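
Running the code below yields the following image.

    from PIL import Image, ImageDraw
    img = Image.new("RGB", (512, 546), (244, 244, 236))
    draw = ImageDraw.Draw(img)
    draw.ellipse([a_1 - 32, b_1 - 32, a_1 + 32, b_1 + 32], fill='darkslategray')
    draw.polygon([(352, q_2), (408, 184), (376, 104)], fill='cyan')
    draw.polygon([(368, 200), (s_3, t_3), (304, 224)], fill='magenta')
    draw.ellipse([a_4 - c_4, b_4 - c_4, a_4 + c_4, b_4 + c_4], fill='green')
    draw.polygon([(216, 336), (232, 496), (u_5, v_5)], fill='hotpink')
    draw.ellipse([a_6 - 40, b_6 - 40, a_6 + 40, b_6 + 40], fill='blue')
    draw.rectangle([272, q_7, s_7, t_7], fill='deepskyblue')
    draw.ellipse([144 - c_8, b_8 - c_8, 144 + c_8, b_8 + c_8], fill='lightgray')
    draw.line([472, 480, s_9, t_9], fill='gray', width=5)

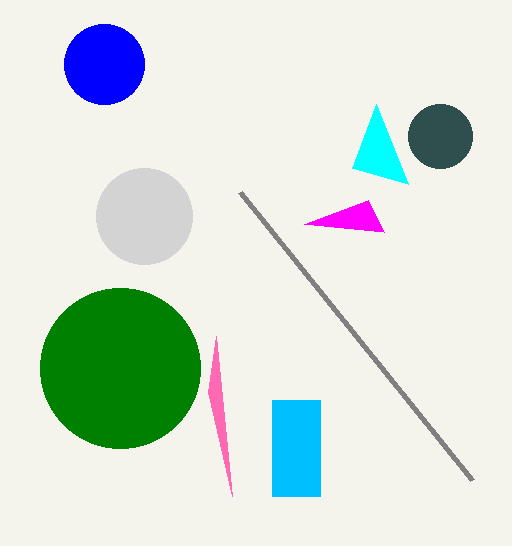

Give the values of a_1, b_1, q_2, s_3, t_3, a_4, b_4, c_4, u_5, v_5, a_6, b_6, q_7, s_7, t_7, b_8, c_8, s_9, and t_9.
a_1 = 440, b_1 = 136, q_2 = 168, s_3 = 384, t_3 = 232, a_4 = 120, b_4 = 368, c_4 = 80, u_5 = 208, v_5 = 392, a_6 = 104, b_6 = 64, q_7 = 400, s_7 = 320, t_7 = 496, b_8 = 216, c_8 = 48, s_9 = 240, t_9 = 192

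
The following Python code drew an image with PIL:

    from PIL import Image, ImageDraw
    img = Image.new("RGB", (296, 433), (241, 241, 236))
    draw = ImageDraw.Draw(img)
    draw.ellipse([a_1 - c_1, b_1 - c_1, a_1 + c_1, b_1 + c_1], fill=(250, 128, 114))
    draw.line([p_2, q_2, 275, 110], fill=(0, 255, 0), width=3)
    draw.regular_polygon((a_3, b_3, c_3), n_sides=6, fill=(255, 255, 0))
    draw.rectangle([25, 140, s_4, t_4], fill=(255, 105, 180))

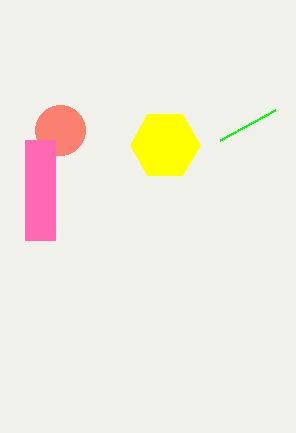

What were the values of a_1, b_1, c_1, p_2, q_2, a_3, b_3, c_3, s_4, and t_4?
a_1 = 60; b_1 = 130; c_1 = 25; p_2 = 220; q_2 = 140; a_3 = 165; b_3 = 145; c_3 = 35; s_4 = 55; t_4 = 240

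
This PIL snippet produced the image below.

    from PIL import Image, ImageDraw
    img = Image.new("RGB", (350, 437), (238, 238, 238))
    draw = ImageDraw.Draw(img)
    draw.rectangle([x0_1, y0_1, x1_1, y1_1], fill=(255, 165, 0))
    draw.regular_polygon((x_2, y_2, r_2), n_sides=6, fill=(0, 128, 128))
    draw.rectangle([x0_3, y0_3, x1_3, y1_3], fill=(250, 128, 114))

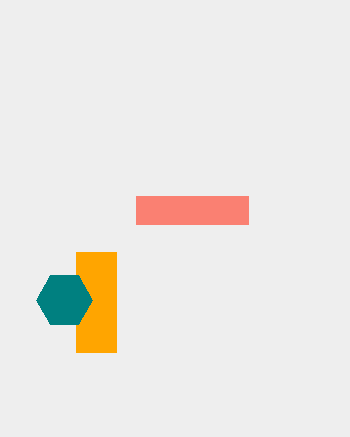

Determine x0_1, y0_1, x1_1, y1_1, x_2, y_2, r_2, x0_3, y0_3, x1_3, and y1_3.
x0_1 = 76; y0_1 = 252; x1_1 = 116; y1_1 = 352; x_2 = 64; y_2 = 300; r_2 = 28; x0_3 = 136; y0_3 = 196; x1_3 = 248; y1_3 = 224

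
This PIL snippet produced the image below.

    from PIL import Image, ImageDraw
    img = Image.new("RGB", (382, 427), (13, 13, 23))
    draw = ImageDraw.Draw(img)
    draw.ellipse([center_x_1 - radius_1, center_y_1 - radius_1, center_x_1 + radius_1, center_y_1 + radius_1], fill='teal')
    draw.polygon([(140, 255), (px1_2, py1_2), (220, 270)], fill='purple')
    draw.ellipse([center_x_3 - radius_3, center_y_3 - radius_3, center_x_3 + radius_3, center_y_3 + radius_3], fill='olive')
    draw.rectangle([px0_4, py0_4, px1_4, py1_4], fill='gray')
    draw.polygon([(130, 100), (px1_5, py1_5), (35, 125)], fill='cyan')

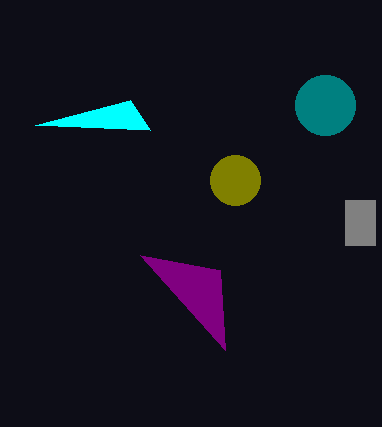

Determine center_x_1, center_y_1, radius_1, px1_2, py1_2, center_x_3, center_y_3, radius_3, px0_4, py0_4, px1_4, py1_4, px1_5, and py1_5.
center_x_1 = 325, center_y_1 = 105, radius_1 = 30, px1_2 = 225, py1_2 = 350, center_x_3 = 235, center_y_3 = 180, radius_3 = 25, px0_4 = 345, py0_4 = 200, px1_4 = 375, py1_4 = 245, px1_5 = 150, py1_5 = 130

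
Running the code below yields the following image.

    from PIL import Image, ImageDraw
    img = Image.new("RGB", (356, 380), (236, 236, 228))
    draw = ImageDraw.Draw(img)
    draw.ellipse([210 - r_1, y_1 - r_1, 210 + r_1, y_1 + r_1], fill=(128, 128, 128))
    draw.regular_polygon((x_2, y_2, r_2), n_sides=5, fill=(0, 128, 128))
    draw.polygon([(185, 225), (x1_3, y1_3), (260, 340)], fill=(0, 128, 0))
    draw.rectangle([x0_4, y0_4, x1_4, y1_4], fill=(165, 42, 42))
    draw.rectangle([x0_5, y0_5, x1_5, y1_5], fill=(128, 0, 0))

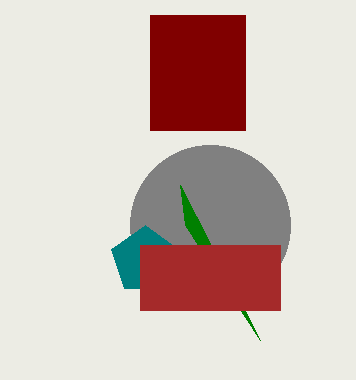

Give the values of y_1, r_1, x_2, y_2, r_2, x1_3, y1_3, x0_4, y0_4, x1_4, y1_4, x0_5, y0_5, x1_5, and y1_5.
y_1 = 225
r_1 = 80
x_2 = 145
y_2 = 260
r_2 = 35
x1_3 = 180
y1_3 = 185
x0_4 = 140
y0_4 = 245
x1_4 = 280
y1_4 = 310
x0_5 = 150
y0_5 = 15
x1_5 = 245
y1_5 = 130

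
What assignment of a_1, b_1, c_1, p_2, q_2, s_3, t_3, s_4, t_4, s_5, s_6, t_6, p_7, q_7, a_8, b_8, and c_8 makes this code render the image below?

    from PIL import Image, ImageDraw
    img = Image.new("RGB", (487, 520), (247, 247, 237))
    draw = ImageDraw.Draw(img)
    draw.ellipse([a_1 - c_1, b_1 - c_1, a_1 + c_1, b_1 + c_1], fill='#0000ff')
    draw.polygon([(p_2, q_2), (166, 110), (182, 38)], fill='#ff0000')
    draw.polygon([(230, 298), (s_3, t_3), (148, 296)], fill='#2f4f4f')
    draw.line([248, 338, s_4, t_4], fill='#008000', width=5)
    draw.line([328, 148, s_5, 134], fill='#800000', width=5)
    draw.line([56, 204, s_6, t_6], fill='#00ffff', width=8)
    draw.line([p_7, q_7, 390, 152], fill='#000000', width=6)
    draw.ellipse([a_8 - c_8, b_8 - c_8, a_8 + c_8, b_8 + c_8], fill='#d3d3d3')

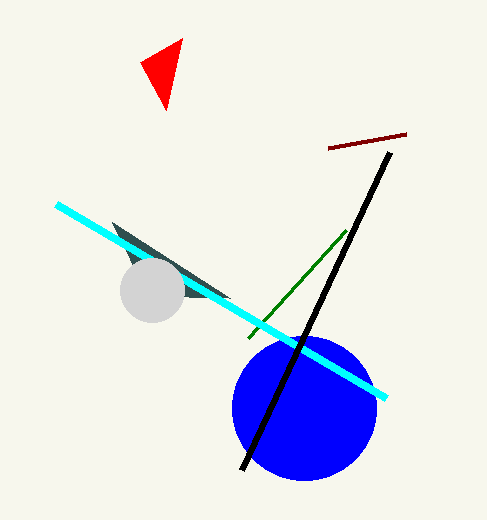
a_1 = 304; b_1 = 408; c_1 = 72; p_2 = 140; q_2 = 62; s_3 = 112; t_3 = 222; s_4 = 346; t_4 = 230; s_5 = 406; s_6 = 386; t_6 = 398; p_7 = 242; q_7 = 470; a_8 = 152; b_8 = 290; c_8 = 32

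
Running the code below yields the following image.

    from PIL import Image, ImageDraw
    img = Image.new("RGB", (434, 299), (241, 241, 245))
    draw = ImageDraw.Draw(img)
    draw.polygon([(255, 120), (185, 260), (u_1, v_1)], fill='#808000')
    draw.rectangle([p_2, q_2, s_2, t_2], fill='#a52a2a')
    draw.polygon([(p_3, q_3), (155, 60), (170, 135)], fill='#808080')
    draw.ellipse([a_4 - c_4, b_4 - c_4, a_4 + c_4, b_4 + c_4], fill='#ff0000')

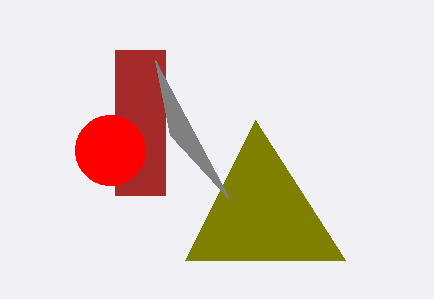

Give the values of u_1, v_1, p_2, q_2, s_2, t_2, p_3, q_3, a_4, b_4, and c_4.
u_1 = 345, v_1 = 260, p_2 = 115, q_2 = 50, s_2 = 165, t_2 = 195, p_3 = 230, q_3 = 200, a_4 = 110, b_4 = 150, c_4 = 35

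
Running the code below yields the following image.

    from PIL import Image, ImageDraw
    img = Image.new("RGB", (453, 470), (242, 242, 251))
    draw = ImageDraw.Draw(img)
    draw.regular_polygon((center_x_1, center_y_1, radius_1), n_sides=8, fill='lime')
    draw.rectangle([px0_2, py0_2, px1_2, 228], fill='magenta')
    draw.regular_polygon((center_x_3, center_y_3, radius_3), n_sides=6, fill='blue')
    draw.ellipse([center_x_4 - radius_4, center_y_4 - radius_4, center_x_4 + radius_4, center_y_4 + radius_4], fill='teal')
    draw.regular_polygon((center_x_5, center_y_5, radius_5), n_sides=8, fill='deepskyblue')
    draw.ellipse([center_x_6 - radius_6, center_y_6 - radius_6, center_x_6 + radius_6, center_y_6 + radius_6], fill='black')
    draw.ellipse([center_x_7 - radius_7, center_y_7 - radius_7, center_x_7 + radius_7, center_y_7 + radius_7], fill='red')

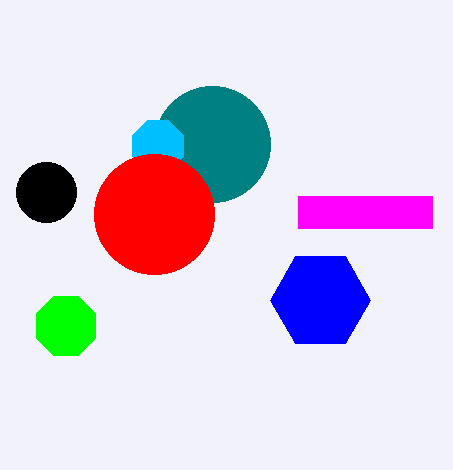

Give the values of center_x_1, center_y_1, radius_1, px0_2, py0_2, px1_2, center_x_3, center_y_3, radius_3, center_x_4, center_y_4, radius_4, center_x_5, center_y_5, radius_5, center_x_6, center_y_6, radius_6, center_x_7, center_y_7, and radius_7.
center_x_1 = 66
center_y_1 = 326
radius_1 = 32
px0_2 = 298
py0_2 = 196
px1_2 = 432
center_x_3 = 320
center_y_3 = 300
radius_3 = 50
center_x_4 = 212
center_y_4 = 144
radius_4 = 58
center_x_5 = 158
center_y_5 = 146
radius_5 = 28
center_x_6 = 46
center_y_6 = 192
radius_6 = 30
center_x_7 = 154
center_y_7 = 214
radius_7 = 60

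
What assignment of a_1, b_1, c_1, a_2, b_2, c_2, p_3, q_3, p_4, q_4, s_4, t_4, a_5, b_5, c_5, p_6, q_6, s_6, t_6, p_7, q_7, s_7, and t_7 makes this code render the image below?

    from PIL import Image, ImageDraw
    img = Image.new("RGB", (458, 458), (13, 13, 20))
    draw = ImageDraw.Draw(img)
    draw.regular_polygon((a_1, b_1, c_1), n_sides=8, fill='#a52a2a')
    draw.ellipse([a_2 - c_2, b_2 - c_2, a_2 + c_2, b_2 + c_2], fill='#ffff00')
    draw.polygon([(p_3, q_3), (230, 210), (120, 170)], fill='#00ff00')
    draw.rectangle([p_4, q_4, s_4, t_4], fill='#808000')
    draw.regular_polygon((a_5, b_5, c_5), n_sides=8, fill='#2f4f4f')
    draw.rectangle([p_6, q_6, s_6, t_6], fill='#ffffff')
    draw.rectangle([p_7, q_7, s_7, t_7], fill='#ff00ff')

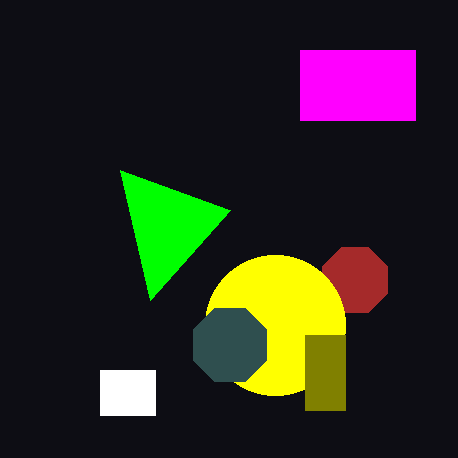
a_1 = 355, b_1 = 280, c_1 = 35, a_2 = 275, b_2 = 325, c_2 = 70, p_3 = 150, q_3 = 300, p_4 = 305, q_4 = 335, s_4 = 345, t_4 = 410, a_5 = 230, b_5 = 345, c_5 = 40, p_6 = 100, q_6 = 370, s_6 = 155, t_6 = 415, p_7 = 300, q_7 = 50, s_7 = 415, t_7 = 120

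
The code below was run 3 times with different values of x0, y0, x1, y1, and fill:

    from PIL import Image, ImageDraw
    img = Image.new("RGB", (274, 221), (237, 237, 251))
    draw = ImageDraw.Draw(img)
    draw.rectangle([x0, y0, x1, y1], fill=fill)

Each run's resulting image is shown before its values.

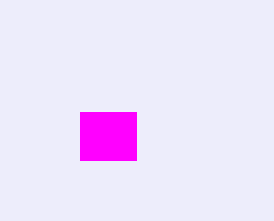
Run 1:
x0 = 80
y0 = 112
x1 = 136
y1 = 160
fill = 'magenta'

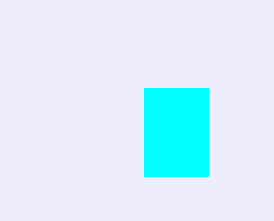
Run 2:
x0 = 144, y0 = 88, x1 = 208, y1 = 176, fill = 'cyan'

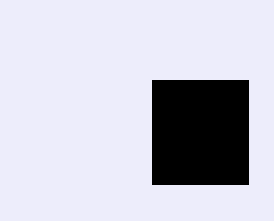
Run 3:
x0 = 152, y0 = 80, x1 = 248, y1 = 184, fill = 'black'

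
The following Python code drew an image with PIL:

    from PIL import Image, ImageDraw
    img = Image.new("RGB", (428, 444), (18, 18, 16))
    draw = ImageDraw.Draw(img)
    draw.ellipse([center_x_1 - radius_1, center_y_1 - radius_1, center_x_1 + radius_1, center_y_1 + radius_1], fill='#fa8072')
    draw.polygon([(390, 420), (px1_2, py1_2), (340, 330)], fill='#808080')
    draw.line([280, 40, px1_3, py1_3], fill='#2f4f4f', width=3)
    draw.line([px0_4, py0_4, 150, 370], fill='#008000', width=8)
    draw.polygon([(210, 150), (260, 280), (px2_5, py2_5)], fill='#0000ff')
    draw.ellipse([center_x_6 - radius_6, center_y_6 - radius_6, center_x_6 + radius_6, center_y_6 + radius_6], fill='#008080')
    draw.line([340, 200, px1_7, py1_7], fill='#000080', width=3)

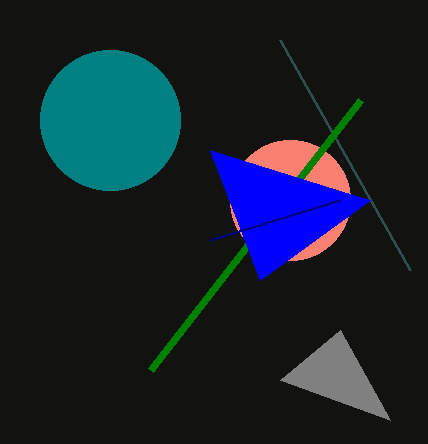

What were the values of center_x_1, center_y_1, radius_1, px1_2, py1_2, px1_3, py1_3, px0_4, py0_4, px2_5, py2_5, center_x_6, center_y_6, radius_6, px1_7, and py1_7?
center_x_1 = 290; center_y_1 = 200; radius_1 = 60; px1_2 = 280; py1_2 = 380; px1_3 = 410; py1_3 = 270; px0_4 = 360; py0_4 = 100; px2_5 = 370; py2_5 = 200; center_x_6 = 110; center_y_6 = 120; radius_6 = 70; px1_7 = 210; py1_7 = 240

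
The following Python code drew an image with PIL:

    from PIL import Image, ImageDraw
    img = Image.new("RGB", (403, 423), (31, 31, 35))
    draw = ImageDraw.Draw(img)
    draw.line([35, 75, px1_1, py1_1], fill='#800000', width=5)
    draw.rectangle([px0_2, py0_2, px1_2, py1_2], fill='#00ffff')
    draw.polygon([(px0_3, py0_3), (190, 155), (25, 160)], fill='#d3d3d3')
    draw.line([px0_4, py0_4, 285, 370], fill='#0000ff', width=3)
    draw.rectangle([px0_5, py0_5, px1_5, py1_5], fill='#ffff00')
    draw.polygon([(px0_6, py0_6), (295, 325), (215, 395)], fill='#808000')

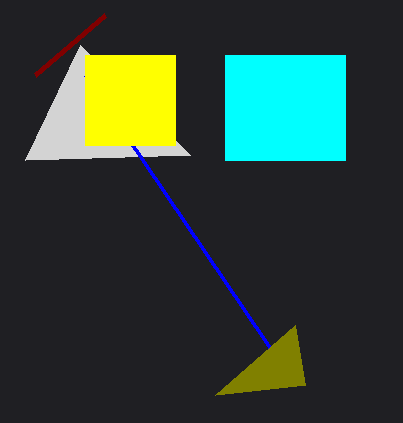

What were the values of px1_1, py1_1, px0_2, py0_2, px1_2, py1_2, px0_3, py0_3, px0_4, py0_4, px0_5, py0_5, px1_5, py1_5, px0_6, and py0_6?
px1_1 = 105; py1_1 = 15; px0_2 = 225; py0_2 = 55; px1_2 = 345; py1_2 = 160; px0_3 = 80; py0_3 = 45; px0_4 = 85; py0_4 = 75; px0_5 = 85; py0_5 = 55; px1_5 = 175; py1_5 = 145; px0_6 = 305; py0_6 = 385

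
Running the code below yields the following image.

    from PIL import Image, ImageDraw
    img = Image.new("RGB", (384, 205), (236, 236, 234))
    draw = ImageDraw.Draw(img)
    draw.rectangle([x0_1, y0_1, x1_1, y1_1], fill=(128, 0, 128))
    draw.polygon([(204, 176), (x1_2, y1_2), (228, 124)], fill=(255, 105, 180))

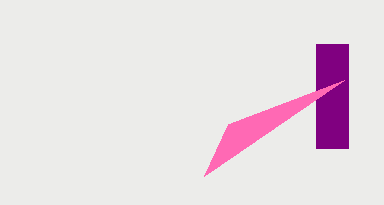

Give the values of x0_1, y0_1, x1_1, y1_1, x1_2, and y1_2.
x0_1 = 316
y0_1 = 44
x1_1 = 348
y1_1 = 148
x1_2 = 344
y1_2 = 80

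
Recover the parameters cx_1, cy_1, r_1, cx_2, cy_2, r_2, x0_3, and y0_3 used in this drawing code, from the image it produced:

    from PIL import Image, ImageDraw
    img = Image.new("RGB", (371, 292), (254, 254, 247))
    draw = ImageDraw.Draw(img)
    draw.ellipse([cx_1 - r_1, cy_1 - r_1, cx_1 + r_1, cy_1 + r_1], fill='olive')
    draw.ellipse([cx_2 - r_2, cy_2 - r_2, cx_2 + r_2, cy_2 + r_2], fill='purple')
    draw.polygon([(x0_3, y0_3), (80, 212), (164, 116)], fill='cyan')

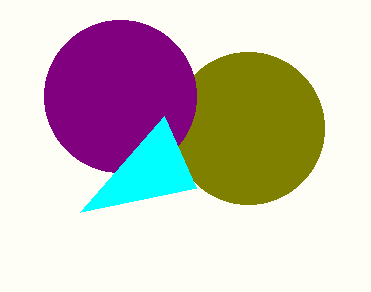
cx_1 = 248, cy_1 = 128, r_1 = 76, cx_2 = 120, cy_2 = 96, r_2 = 76, x0_3 = 196, y0_3 = 188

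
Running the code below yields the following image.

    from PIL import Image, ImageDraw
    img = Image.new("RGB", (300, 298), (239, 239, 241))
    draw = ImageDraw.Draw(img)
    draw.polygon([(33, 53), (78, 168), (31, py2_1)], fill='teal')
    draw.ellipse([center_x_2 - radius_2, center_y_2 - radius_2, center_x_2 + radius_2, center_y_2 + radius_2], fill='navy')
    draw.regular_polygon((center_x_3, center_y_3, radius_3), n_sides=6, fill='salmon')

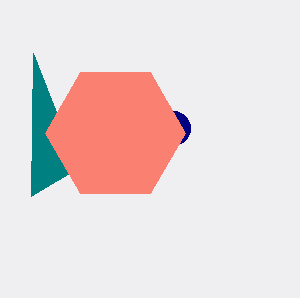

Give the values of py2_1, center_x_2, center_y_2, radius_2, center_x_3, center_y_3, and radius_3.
py2_1 = 196, center_x_2 = 173, center_y_2 = 128, radius_2 = 17, center_x_3 = 115, center_y_3 = 133, radius_3 = 70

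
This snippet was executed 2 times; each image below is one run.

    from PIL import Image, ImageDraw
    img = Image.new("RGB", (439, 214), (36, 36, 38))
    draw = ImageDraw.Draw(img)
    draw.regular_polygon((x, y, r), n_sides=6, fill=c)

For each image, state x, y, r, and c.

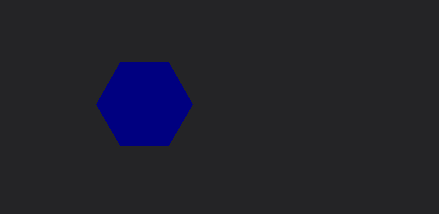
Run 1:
x = 144, y = 104, r = 48, c = 'navy'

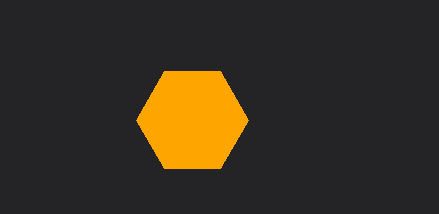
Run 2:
x = 192; y = 120; r = 56; c = 'orange'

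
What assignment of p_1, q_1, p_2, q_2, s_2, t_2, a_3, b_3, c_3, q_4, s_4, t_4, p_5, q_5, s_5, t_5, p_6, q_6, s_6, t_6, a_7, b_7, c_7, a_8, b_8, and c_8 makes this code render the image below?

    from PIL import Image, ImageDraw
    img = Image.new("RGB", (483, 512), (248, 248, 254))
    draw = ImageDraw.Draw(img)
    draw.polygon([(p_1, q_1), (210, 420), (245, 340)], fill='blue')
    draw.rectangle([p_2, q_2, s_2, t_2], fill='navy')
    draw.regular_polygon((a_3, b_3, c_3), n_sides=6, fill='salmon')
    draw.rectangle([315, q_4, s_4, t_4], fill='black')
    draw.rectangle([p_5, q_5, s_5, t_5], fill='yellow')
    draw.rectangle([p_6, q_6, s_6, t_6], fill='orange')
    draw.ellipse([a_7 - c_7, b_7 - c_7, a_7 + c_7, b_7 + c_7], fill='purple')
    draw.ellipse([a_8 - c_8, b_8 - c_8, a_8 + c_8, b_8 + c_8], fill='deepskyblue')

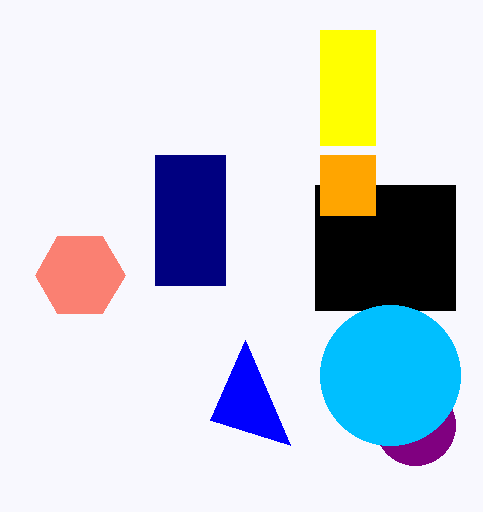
p_1 = 290; q_1 = 445; p_2 = 155; q_2 = 155; s_2 = 225; t_2 = 285; a_3 = 80; b_3 = 275; c_3 = 45; q_4 = 185; s_4 = 455; t_4 = 310; p_5 = 320; q_5 = 30; s_5 = 375; t_5 = 145; p_6 = 320; q_6 = 155; s_6 = 375; t_6 = 215; a_7 = 415; b_7 = 425; c_7 = 40; a_8 = 390; b_8 = 375; c_8 = 70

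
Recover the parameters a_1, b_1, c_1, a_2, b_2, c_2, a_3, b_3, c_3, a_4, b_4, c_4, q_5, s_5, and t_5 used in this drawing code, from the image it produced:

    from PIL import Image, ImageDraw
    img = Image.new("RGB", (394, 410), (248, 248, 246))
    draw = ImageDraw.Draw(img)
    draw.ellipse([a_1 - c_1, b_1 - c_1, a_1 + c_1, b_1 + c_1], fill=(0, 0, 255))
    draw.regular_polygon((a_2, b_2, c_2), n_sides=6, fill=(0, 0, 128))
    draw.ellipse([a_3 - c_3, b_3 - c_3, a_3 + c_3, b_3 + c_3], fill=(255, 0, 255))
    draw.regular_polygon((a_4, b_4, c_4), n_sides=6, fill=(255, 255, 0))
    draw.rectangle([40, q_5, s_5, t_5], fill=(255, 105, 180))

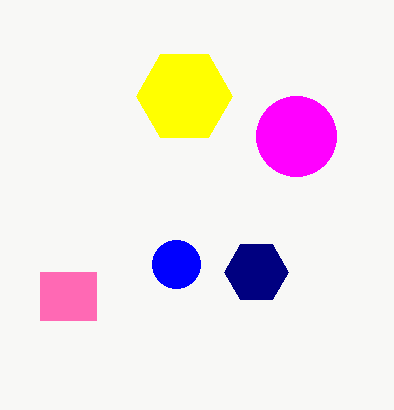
a_1 = 176; b_1 = 264; c_1 = 24; a_2 = 256; b_2 = 272; c_2 = 32; a_3 = 296; b_3 = 136; c_3 = 40; a_4 = 184; b_4 = 96; c_4 = 48; q_5 = 272; s_5 = 96; t_5 = 320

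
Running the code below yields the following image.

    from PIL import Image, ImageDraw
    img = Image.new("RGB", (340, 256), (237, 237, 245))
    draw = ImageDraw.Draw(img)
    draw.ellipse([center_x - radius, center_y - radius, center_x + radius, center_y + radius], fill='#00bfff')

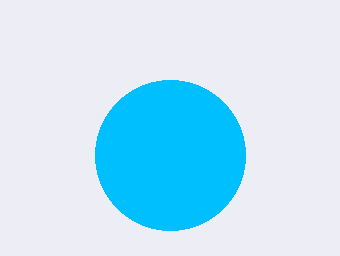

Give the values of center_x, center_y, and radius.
center_x = 170
center_y = 155
radius = 75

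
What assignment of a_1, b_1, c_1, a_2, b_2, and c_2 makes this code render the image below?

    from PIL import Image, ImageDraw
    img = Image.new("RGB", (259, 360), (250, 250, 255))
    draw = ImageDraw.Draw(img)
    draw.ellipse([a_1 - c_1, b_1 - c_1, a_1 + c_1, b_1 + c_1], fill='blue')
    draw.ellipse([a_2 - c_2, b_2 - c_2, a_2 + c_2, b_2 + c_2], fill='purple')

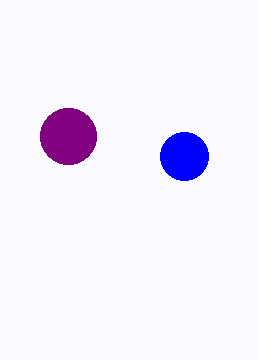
a_1 = 184, b_1 = 156, c_1 = 24, a_2 = 68, b_2 = 136, c_2 = 28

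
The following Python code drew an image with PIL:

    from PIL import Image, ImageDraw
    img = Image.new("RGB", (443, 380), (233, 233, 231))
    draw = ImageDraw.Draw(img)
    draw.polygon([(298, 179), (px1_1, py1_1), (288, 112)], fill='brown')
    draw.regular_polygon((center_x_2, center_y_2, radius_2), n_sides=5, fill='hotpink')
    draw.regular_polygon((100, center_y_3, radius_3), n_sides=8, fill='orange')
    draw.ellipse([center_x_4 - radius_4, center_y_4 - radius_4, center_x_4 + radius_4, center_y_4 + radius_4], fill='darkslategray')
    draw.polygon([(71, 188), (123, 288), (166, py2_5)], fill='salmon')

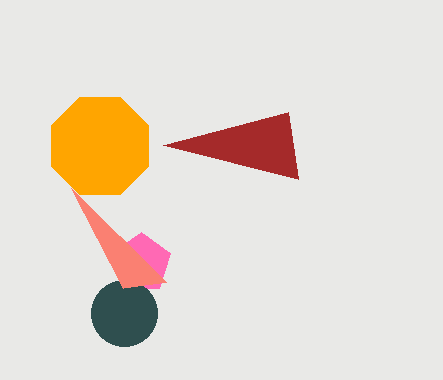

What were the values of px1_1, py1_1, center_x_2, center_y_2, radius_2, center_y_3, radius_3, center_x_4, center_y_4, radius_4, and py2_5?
px1_1 = 163, py1_1 = 145, center_x_2 = 141, center_y_2 = 263, radius_2 = 31, center_y_3 = 146, radius_3 = 53, center_x_4 = 124, center_y_4 = 313, radius_4 = 33, py2_5 = 282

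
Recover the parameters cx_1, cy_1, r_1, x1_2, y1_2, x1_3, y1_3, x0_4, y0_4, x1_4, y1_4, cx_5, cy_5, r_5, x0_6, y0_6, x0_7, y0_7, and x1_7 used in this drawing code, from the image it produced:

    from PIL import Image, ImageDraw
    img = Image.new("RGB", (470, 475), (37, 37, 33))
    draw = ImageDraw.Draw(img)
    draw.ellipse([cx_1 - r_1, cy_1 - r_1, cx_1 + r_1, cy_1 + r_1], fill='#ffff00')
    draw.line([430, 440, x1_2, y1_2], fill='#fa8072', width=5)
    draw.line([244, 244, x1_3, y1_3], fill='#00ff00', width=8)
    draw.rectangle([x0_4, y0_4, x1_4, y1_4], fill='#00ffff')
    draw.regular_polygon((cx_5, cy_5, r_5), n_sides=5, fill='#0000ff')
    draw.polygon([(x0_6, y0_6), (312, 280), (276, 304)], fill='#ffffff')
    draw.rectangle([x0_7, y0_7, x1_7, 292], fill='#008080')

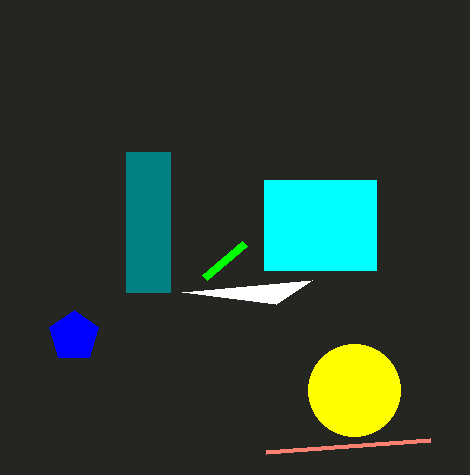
cx_1 = 354
cy_1 = 390
r_1 = 46
x1_2 = 266
y1_2 = 452
x1_3 = 204
y1_3 = 278
x0_4 = 264
y0_4 = 180
x1_4 = 376
y1_4 = 270
cx_5 = 74
cy_5 = 336
r_5 = 26
x0_6 = 182
y0_6 = 292
x0_7 = 126
y0_7 = 152
x1_7 = 170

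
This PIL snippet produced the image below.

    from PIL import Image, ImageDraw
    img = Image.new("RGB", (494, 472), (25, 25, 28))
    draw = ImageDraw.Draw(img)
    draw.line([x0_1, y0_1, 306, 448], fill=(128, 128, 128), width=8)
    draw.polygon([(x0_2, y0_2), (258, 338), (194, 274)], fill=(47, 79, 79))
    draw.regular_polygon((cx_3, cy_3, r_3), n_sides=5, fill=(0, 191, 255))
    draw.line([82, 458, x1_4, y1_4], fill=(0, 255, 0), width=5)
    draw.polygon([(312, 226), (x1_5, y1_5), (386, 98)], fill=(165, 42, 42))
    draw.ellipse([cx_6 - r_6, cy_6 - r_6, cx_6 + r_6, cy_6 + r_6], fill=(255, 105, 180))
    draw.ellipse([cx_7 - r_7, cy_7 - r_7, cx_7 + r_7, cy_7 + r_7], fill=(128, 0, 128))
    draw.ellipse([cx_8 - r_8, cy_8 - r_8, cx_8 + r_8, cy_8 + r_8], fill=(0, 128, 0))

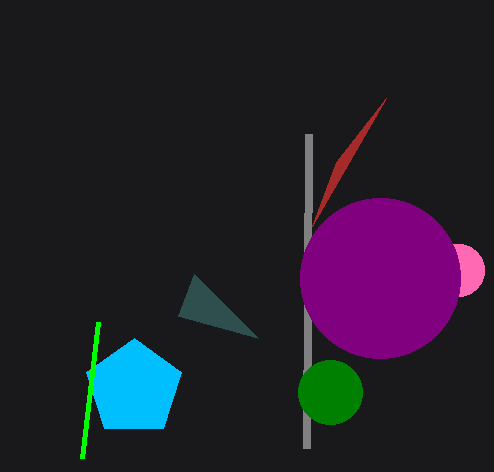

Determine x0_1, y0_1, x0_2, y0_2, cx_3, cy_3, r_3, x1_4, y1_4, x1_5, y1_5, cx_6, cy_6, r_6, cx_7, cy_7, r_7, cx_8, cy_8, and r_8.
x0_1 = 308, y0_1 = 134, x0_2 = 178, y0_2 = 316, cx_3 = 134, cy_3 = 388, r_3 = 50, x1_4 = 98, y1_4 = 322, x1_5 = 336, y1_5 = 162, cx_6 = 458, cy_6 = 270, r_6 = 26, cx_7 = 380, cy_7 = 278, r_7 = 80, cx_8 = 330, cy_8 = 392, r_8 = 32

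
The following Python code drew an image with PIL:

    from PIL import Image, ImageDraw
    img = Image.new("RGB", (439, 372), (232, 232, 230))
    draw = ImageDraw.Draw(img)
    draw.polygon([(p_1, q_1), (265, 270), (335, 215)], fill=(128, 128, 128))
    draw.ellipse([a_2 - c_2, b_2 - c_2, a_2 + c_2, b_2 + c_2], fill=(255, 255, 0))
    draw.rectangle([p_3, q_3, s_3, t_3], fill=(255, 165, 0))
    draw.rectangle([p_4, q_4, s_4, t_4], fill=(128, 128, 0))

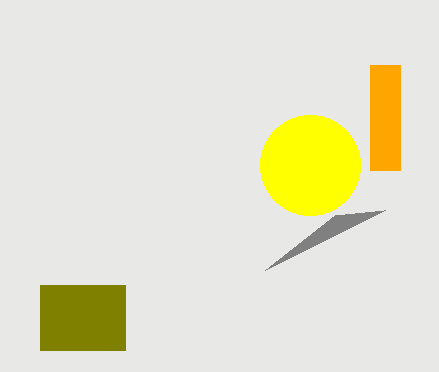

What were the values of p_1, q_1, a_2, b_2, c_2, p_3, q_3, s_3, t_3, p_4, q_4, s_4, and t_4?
p_1 = 385
q_1 = 210
a_2 = 310
b_2 = 165
c_2 = 50
p_3 = 370
q_3 = 65
s_3 = 400
t_3 = 170
p_4 = 40
q_4 = 285
s_4 = 125
t_4 = 350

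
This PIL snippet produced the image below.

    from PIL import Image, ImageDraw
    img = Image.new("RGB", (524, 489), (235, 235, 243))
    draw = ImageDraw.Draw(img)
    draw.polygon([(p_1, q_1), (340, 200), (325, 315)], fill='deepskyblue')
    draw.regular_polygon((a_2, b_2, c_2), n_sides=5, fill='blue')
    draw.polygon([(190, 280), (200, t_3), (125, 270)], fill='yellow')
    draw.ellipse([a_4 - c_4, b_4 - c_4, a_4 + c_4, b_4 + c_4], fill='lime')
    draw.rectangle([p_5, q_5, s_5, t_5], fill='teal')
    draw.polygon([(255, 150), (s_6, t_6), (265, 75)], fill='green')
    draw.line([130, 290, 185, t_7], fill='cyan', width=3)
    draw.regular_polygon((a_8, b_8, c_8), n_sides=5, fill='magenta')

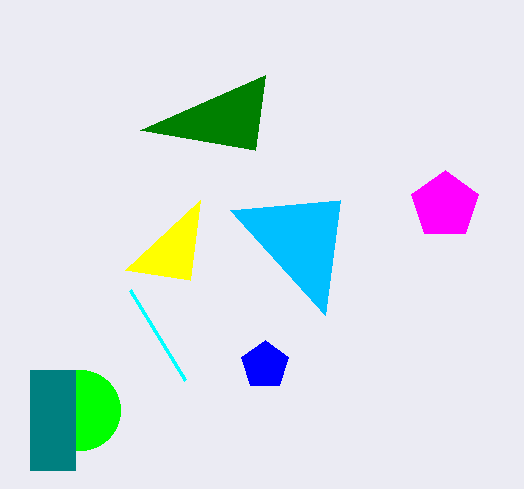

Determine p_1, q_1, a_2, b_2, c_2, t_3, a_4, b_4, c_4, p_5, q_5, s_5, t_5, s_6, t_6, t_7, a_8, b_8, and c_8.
p_1 = 230; q_1 = 210; a_2 = 265; b_2 = 365; c_2 = 25; t_3 = 200; a_4 = 80; b_4 = 410; c_4 = 40; p_5 = 30; q_5 = 370; s_5 = 75; t_5 = 470; s_6 = 140; t_6 = 130; t_7 = 380; a_8 = 445; b_8 = 205; c_8 = 35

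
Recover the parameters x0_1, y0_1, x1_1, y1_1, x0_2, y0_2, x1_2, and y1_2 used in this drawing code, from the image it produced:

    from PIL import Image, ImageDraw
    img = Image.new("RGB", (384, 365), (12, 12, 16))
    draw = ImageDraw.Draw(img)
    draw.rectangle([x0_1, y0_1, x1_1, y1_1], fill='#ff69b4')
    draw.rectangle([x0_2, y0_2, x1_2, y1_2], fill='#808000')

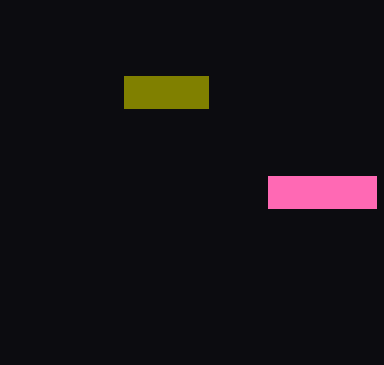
x0_1 = 268; y0_1 = 176; x1_1 = 376; y1_1 = 208; x0_2 = 124; y0_2 = 76; x1_2 = 208; y1_2 = 108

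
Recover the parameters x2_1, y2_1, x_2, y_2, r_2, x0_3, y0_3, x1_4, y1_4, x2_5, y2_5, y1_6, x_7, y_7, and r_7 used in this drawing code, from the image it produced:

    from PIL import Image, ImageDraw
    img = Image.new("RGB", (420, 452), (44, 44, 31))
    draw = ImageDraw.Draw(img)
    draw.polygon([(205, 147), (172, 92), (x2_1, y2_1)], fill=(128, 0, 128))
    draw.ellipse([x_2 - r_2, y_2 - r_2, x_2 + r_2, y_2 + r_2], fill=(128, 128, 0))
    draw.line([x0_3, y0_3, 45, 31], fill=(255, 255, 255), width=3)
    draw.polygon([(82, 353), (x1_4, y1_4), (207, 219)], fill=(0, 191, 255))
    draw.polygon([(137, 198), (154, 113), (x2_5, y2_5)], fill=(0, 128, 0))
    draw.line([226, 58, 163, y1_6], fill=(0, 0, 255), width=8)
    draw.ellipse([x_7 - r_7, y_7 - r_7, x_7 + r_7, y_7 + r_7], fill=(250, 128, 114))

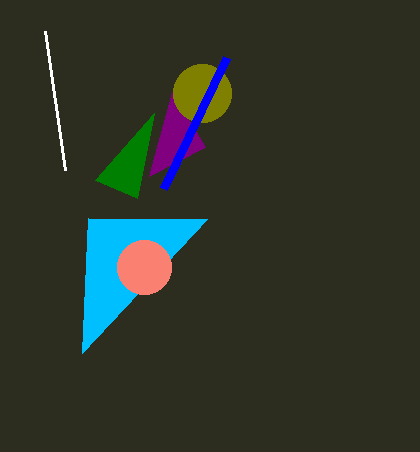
x2_1 = 149, y2_1 = 176, x_2 = 202, y_2 = 93, r_2 = 29, x0_3 = 65, y0_3 = 170, x1_4 = 88, y1_4 = 218, x2_5 = 95, y2_5 = 180, y1_6 = 189, x_7 = 144, y_7 = 267, r_7 = 27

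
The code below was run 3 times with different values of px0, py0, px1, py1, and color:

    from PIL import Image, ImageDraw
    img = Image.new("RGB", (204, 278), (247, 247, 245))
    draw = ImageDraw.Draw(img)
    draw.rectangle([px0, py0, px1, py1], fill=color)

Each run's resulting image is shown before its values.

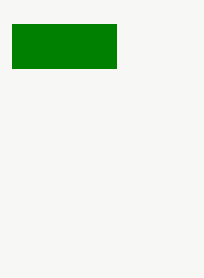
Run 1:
px0 = 12
py0 = 24
px1 = 116
py1 = 68
color = 'green'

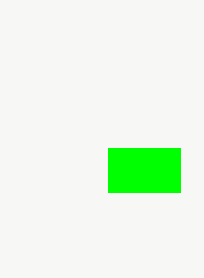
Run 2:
px0 = 108
py0 = 148
px1 = 180
py1 = 192
color = 'lime'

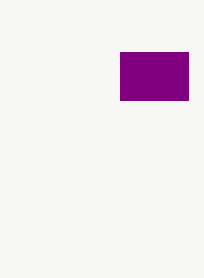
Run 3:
px0 = 120, py0 = 52, px1 = 188, py1 = 100, color = 'purple'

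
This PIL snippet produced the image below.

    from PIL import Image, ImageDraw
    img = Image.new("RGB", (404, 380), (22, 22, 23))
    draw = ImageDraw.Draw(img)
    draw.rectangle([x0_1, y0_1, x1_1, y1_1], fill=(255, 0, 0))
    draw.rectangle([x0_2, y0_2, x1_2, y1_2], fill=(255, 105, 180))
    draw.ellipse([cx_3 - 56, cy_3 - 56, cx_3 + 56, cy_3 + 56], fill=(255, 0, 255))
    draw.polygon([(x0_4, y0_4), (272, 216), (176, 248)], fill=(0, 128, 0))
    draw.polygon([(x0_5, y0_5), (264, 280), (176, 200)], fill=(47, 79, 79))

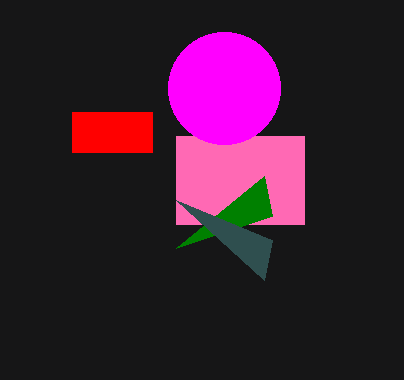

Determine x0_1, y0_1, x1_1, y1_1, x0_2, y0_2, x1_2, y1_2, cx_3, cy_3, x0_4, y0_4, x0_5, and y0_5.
x0_1 = 72
y0_1 = 112
x1_1 = 152
y1_1 = 152
x0_2 = 176
y0_2 = 136
x1_2 = 304
y1_2 = 224
cx_3 = 224
cy_3 = 88
x0_4 = 264
y0_4 = 176
x0_5 = 272
y0_5 = 240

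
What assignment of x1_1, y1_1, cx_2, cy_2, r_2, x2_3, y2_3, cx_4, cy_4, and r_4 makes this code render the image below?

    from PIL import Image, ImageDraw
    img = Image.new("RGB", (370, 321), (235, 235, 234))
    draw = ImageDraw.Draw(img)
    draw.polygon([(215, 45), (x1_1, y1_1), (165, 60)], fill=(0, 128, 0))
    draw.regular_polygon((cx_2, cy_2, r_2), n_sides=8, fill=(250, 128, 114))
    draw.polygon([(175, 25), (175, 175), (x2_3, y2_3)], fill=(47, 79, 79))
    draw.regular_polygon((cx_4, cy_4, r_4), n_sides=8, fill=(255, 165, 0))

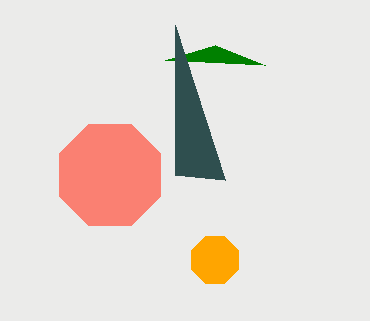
x1_1 = 265, y1_1 = 65, cx_2 = 110, cy_2 = 175, r_2 = 55, x2_3 = 225, y2_3 = 180, cx_4 = 215, cy_4 = 260, r_4 = 25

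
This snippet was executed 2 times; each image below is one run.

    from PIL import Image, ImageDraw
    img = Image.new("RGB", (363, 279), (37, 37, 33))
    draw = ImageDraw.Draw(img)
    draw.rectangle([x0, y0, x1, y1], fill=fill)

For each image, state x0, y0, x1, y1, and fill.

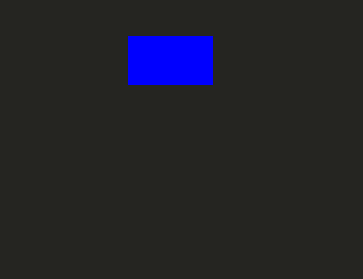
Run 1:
x0 = 128, y0 = 36, x1 = 212, y1 = 84, fill = 'blue'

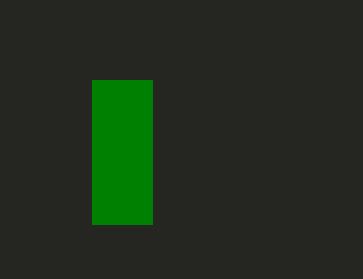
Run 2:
x0 = 92, y0 = 80, x1 = 152, y1 = 224, fill = 'green'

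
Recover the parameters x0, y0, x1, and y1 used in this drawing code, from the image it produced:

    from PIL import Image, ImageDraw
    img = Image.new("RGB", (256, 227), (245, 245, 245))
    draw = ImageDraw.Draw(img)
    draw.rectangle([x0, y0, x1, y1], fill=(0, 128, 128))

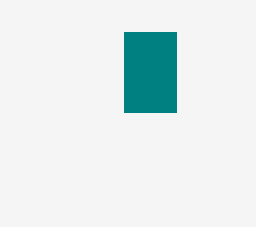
x0 = 124, y0 = 32, x1 = 176, y1 = 112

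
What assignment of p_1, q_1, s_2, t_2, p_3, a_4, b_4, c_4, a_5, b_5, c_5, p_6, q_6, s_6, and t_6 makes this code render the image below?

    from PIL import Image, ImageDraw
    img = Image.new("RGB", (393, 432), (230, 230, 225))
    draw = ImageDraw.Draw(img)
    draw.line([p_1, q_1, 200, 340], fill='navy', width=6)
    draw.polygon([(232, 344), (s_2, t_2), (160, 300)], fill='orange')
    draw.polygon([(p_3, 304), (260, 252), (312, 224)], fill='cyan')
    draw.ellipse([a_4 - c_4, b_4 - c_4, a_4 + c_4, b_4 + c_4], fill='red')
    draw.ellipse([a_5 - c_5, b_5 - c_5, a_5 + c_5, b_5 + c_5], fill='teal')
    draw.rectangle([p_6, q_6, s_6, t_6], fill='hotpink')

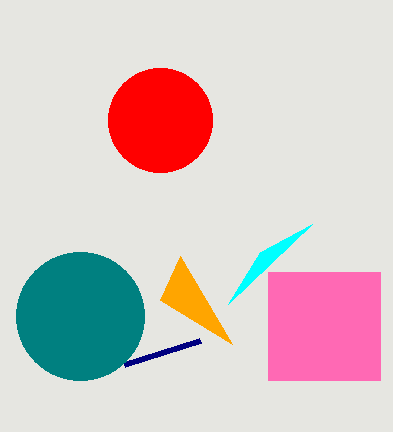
p_1 = 124; q_1 = 364; s_2 = 180; t_2 = 256; p_3 = 228; a_4 = 160; b_4 = 120; c_4 = 52; a_5 = 80; b_5 = 316; c_5 = 64; p_6 = 268; q_6 = 272; s_6 = 380; t_6 = 380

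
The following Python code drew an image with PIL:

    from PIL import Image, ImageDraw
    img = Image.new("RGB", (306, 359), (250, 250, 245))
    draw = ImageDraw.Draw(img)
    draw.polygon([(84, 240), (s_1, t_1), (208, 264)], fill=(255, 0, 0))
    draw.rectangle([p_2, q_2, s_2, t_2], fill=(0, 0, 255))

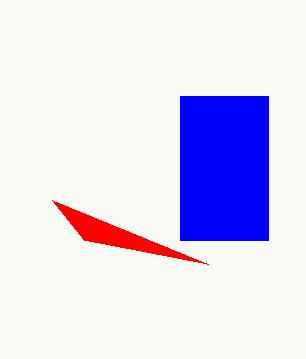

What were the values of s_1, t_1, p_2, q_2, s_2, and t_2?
s_1 = 52; t_1 = 200; p_2 = 180; q_2 = 96; s_2 = 268; t_2 = 240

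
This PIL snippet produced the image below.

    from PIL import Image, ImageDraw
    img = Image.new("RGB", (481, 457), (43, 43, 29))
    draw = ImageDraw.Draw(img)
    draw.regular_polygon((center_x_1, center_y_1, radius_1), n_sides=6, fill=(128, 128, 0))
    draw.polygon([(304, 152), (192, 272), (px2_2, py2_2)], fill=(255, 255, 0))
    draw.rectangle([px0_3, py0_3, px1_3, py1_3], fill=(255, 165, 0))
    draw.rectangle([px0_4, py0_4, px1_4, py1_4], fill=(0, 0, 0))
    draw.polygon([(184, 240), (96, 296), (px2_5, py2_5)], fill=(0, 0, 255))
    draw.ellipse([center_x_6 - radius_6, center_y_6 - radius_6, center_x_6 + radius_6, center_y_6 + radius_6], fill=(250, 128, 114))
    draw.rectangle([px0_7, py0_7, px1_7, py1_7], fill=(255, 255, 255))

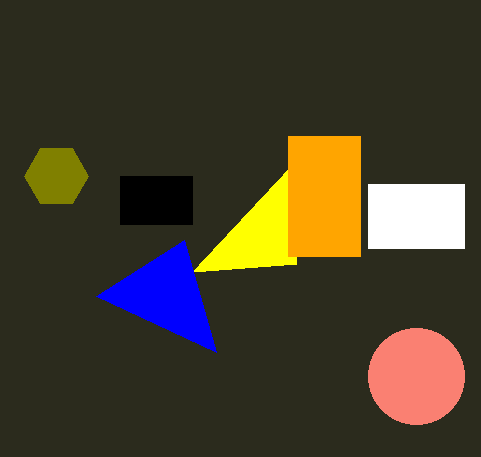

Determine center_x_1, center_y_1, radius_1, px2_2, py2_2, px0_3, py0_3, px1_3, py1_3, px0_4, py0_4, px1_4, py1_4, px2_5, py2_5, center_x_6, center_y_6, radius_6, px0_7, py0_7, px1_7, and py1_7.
center_x_1 = 56, center_y_1 = 176, radius_1 = 32, px2_2 = 296, py2_2 = 264, px0_3 = 288, py0_3 = 136, px1_3 = 360, py1_3 = 256, px0_4 = 120, py0_4 = 176, px1_4 = 192, py1_4 = 224, px2_5 = 216, py2_5 = 352, center_x_6 = 416, center_y_6 = 376, radius_6 = 48, px0_7 = 368, py0_7 = 184, px1_7 = 464, py1_7 = 248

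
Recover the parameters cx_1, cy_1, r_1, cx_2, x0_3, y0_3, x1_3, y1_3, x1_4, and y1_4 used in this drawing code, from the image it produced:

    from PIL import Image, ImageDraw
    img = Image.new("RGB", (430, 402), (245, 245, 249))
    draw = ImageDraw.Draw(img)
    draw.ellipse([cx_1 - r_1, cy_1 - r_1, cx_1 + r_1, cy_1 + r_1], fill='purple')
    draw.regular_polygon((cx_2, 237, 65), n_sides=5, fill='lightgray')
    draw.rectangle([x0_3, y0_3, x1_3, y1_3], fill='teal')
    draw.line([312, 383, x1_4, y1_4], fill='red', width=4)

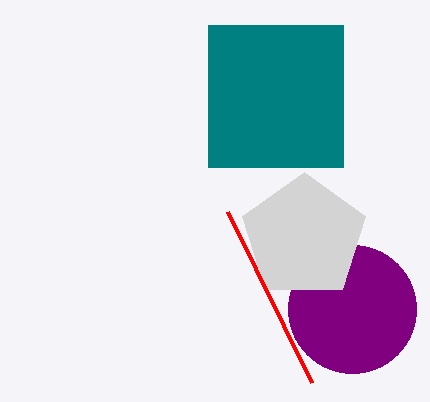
cx_1 = 352, cy_1 = 309, r_1 = 64, cx_2 = 304, x0_3 = 208, y0_3 = 25, x1_3 = 343, y1_3 = 167, x1_4 = 228, y1_4 = 212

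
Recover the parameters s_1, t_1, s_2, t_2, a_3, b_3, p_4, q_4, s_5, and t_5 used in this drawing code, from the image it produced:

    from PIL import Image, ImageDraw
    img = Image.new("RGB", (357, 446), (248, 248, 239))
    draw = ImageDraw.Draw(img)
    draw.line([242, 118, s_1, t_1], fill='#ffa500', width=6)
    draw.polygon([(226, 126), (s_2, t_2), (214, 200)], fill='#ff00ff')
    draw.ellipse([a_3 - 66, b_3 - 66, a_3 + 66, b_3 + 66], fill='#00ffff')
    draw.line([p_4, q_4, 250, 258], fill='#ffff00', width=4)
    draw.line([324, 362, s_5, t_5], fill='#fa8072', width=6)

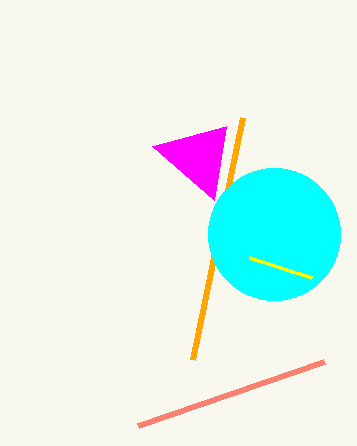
s_1 = 192
t_1 = 360
s_2 = 152
t_2 = 146
a_3 = 274
b_3 = 234
p_4 = 312
q_4 = 278
s_5 = 138
t_5 = 426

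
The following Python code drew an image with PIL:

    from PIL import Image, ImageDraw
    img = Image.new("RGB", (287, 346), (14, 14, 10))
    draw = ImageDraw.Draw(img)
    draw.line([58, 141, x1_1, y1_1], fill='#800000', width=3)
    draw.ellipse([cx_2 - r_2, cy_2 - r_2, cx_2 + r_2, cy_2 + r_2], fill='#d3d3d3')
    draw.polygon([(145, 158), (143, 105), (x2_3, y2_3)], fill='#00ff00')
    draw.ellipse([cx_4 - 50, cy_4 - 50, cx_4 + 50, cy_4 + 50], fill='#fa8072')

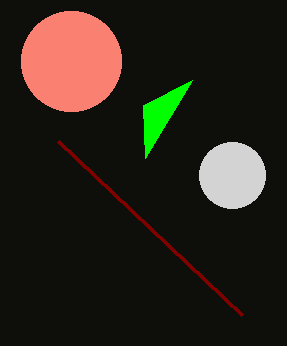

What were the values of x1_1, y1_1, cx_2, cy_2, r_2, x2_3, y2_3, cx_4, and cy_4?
x1_1 = 242; y1_1 = 315; cx_2 = 232; cy_2 = 175; r_2 = 33; x2_3 = 192; y2_3 = 80; cx_4 = 71; cy_4 = 61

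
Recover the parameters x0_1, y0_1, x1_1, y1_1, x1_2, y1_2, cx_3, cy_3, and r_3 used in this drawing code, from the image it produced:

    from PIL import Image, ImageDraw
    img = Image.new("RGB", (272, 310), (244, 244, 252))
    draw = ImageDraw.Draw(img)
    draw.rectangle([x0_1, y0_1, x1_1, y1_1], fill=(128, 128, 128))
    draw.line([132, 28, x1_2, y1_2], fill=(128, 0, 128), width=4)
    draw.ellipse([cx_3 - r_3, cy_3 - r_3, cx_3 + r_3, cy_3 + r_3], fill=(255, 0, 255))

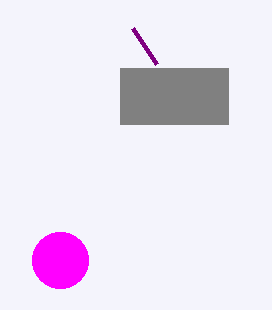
x0_1 = 120, y0_1 = 68, x1_1 = 228, y1_1 = 124, x1_2 = 156, y1_2 = 64, cx_3 = 60, cy_3 = 260, r_3 = 28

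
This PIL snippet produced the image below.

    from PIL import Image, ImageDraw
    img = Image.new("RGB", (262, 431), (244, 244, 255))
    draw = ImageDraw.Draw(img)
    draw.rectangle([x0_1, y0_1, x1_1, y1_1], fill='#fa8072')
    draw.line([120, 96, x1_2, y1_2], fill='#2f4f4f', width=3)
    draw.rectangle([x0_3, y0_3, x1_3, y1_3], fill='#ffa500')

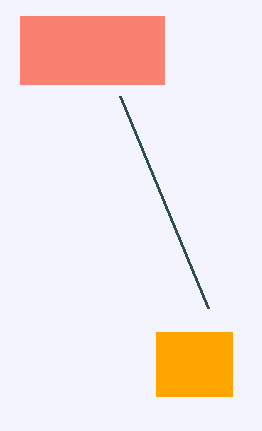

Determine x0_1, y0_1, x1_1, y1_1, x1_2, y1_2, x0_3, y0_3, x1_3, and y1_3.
x0_1 = 20; y0_1 = 16; x1_1 = 164; y1_1 = 84; x1_2 = 208; y1_2 = 308; x0_3 = 156; y0_3 = 332; x1_3 = 232; y1_3 = 396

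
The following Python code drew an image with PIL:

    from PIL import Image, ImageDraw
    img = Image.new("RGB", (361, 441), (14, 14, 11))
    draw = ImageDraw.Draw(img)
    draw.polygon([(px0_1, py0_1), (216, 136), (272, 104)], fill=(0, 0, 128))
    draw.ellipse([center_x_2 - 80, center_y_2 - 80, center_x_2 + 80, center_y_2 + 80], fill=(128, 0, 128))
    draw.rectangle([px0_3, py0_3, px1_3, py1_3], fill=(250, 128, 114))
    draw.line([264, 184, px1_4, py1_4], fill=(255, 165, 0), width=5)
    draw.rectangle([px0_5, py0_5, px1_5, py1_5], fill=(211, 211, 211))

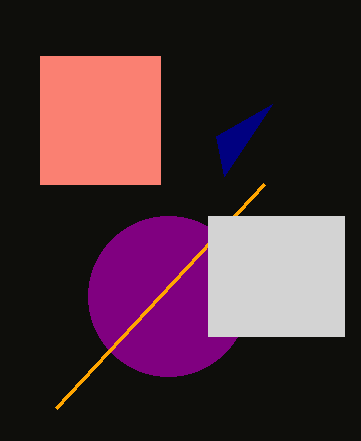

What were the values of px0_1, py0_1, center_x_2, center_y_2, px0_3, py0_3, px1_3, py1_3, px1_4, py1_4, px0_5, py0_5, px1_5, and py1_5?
px0_1 = 224; py0_1 = 176; center_x_2 = 168; center_y_2 = 296; px0_3 = 40; py0_3 = 56; px1_3 = 160; py1_3 = 184; px1_4 = 56; py1_4 = 408; px0_5 = 208; py0_5 = 216; px1_5 = 344; py1_5 = 336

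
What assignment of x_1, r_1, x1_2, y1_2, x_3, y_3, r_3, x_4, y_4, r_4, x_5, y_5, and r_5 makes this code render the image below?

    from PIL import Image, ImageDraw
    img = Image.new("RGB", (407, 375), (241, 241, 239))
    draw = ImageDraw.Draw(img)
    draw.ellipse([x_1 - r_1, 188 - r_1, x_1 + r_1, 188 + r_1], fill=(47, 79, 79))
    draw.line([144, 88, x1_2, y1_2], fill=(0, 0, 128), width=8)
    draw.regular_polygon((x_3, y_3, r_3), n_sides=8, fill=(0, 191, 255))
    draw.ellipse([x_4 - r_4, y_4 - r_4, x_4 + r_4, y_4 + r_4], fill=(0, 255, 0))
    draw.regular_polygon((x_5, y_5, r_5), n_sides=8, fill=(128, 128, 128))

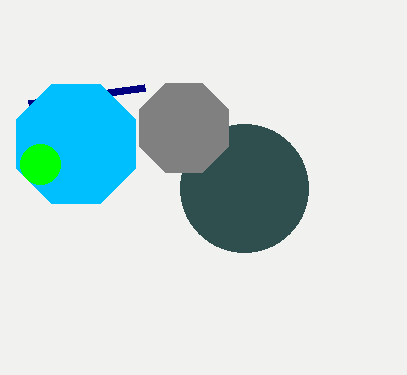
x_1 = 244
r_1 = 64
x1_2 = 28
y1_2 = 104
x_3 = 76
y_3 = 144
r_3 = 64
x_4 = 40
y_4 = 164
r_4 = 20
x_5 = 184
y_5 = 128
r_5 = 48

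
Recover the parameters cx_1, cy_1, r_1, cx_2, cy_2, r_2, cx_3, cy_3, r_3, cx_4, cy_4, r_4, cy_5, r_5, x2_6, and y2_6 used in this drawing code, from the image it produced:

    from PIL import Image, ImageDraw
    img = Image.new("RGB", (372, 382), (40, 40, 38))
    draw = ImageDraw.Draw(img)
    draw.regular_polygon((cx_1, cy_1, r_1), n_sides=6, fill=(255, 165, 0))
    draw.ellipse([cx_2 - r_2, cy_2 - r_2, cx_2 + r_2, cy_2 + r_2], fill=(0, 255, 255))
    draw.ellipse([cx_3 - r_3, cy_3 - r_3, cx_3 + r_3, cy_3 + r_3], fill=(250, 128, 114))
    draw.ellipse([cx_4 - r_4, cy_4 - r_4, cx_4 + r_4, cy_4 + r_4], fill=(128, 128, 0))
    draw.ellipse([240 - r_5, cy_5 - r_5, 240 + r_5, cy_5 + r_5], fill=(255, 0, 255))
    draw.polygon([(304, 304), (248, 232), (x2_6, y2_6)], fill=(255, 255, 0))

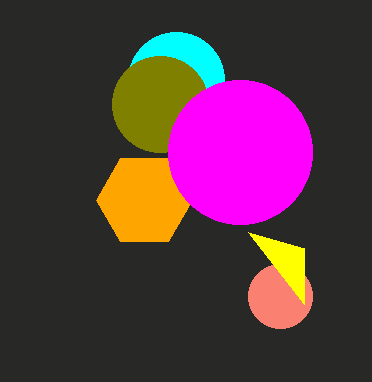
cx_1 = 144; cy_1 = 200; r_1 = 48; cx_2 = 176; cy_2 = 80; r_2 = 48; cx_3 = 280; cy_3 = 296; r_3 = 32; cx_4 = 160; cy_4 = 104; r_4 = 48; cy_5 = 152; r_5 = 72; x2_6 = 304; y2_6 = 248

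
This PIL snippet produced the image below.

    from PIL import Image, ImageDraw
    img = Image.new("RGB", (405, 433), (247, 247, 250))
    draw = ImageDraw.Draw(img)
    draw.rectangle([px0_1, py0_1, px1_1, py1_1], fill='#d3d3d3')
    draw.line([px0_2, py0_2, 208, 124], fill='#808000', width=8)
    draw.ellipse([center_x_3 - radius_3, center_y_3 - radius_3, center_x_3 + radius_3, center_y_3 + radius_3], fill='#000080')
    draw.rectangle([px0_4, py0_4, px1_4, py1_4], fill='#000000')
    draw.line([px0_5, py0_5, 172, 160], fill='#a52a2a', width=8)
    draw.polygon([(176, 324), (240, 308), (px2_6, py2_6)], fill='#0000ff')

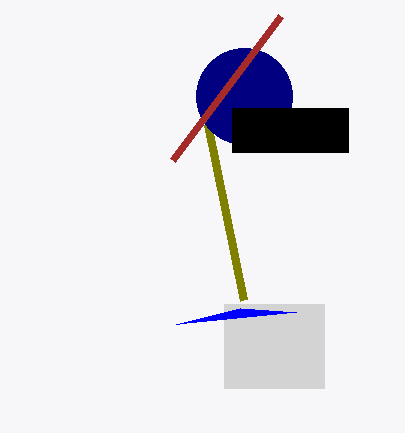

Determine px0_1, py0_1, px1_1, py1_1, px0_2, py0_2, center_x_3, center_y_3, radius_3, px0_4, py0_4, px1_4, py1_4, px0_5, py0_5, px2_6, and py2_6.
px0_1 = 224
py0_1 = 304
px1_1 = 324
py1_1 = 388
px0_2 = 244
py0_2 = 300
center_x_3 = 244
center_y_3 = 96
radius_3 = 48
px0_4 = 232
py0_4 = 108
px1_4 = 348
py1_4 = 152
px0_5 = 280
py0_5 = 16
px2_6 = 296
py2_6 = 312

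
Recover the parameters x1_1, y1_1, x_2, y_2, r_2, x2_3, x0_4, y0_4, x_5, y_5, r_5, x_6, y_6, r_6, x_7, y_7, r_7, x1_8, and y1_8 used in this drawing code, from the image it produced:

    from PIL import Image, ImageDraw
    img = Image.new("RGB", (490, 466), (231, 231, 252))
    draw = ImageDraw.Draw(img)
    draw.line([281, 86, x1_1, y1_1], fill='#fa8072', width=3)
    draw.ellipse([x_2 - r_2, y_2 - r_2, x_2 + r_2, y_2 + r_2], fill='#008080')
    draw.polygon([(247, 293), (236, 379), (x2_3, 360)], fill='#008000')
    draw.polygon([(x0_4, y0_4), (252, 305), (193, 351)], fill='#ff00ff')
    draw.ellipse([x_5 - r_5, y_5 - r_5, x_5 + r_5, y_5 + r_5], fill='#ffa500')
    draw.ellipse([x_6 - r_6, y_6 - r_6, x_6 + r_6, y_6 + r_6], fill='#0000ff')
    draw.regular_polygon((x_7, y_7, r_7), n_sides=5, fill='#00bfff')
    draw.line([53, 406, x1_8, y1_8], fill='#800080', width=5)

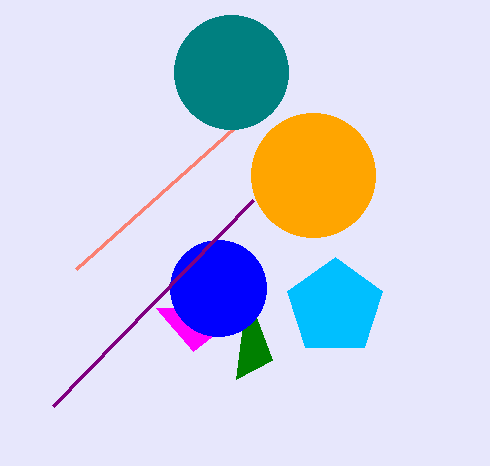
x1_1 = 76
y1_1 = 269
x_2 = 231
y_2 = 72
r_2 = 57
x2_3 = 272
x0_4 = 156
y0_4 = 308
x_5 = 313
y_5 = 175
r_5 = 62
x_6 = 218
y_6 = 288
r_6 = 48
x_7 = 335
y_7 = 307
r_7 = 50
x1_8 = 253
y1_8 = 200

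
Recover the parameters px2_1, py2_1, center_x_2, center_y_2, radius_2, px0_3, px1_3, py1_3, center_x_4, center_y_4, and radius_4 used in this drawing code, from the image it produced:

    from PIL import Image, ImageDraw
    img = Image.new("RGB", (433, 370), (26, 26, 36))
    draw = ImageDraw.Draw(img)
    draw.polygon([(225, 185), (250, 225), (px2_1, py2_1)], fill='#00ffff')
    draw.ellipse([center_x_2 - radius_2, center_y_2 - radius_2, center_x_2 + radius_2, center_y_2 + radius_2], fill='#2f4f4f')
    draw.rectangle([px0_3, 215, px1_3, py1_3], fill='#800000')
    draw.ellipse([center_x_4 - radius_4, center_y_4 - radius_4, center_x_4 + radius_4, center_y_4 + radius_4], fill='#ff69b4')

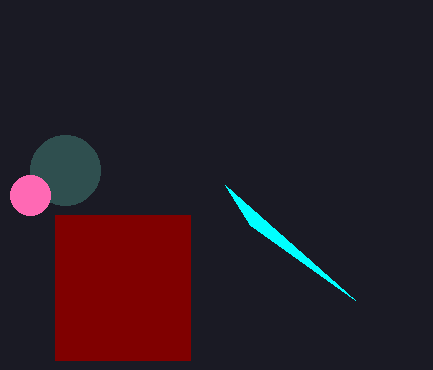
px2_1 = 355; py2_1 = 300; center_x_2 = 65; center_y_2 = 170; radius_2 = 35; px0_3 = 55; px1_3 = 190; py1_3 = 360; center_x_4 = 30; center_y_4 = 195; radius_4 = 20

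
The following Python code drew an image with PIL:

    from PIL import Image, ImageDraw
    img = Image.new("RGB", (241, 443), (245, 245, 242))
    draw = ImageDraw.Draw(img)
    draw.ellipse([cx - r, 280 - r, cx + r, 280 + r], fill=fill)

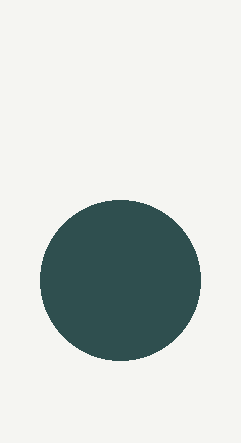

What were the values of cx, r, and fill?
cx = 120; r = 80; fill = 'darkslategray'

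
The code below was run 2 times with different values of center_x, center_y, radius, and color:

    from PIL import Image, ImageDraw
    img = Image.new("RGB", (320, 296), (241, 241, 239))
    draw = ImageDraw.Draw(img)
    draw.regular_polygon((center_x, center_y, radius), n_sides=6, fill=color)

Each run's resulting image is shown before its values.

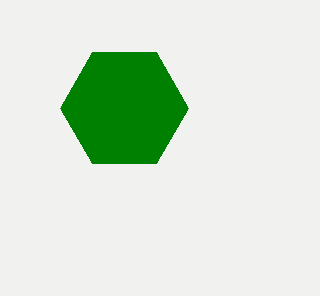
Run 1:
center_x = 124
center_y = 108
radius = 64
color = 'green'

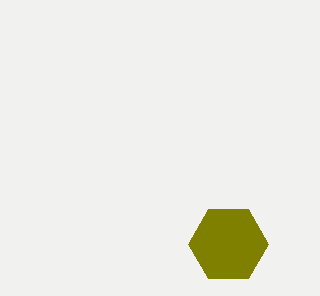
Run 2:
center_x = 228; center_y = 244; radius = 40; color = 'olive'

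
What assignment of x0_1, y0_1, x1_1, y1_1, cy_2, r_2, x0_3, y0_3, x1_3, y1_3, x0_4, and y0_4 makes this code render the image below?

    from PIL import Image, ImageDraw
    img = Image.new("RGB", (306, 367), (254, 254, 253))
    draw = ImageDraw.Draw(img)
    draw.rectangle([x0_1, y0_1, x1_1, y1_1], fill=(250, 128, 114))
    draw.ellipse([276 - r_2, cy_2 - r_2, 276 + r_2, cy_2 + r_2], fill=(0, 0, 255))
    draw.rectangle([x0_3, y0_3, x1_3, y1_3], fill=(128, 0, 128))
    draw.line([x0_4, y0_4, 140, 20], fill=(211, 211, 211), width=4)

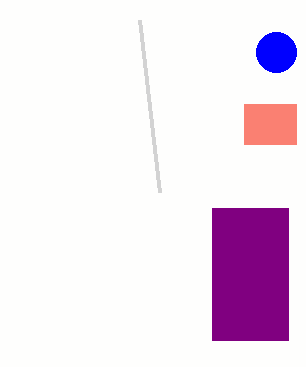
x0_1 = 244; y0_1 = 104; x1_1 = 296; y1_1 = 144; cy_2 = 52; r_2 = 20; x0_3 = 212; y0_3 = 208; x1_3 = 288; y1_3 = 340; x0_4 = 160; y0_4 = 192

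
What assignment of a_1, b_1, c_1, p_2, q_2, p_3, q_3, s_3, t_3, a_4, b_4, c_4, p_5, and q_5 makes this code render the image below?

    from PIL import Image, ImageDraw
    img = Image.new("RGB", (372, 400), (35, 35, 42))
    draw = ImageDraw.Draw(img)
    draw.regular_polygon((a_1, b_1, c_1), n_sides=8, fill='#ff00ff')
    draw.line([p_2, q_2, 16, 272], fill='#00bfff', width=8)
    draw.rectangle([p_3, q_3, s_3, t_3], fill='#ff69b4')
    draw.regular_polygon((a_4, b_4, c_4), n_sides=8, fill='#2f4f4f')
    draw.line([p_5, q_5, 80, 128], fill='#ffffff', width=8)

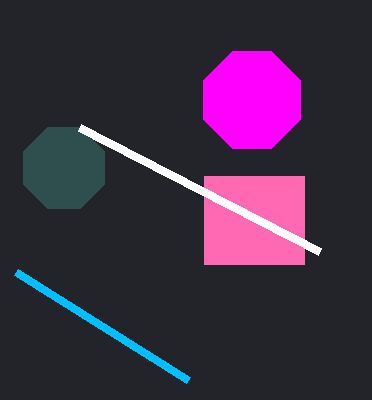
a_1 = 252; b_1 = 100; c_1 = 52; p_2 = 188; q_2 = 380; p_3 = 204; q_3 = 176; s_3 = 304; t_3 = 264; a_4 = 64; b_4 = 168; c_4 = 44; p_5 = 320; q_5 = 252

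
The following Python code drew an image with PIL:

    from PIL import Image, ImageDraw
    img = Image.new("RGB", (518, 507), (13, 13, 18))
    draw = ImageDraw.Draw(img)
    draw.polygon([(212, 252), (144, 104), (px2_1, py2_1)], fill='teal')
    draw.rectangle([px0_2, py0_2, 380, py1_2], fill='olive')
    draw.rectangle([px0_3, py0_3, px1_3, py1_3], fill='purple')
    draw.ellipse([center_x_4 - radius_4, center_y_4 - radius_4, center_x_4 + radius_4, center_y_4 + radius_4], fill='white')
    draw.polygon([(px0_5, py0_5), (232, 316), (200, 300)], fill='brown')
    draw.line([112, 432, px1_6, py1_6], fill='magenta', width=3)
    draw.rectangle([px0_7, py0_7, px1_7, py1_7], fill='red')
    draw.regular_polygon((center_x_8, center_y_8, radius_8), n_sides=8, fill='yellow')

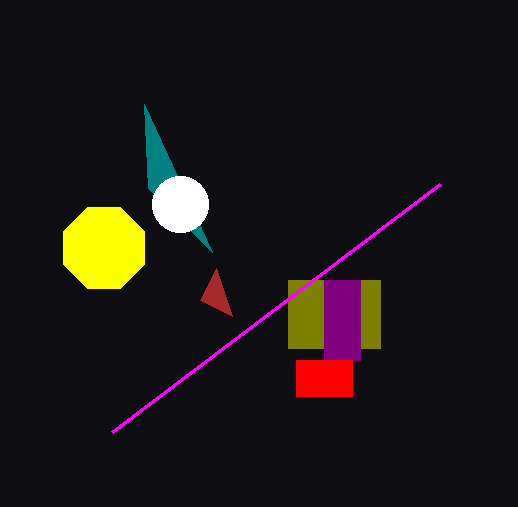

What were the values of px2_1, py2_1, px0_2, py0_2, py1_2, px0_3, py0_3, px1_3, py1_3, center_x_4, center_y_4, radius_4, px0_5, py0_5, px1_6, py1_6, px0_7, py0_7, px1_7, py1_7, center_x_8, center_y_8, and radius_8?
px2_1 = 148
py2_1 = 188
px0_2 = 288
py0_2 = 280
py1_2 = 348
px0_3 = 324
py0_3 = 280
px1_3 = 360
py1_3 = 360
center_x_4 = 180
center_y_4 = 204
radius_4 = 28
px0_5 = 216
py0_5 = 268
px1_6 = 440
py1_6 = 184
px0_7 = 296
py0_7 = 360
px1_7 = 352
py1_7 = 396
center_x_8 = 104
center_y_8 = 248
radius_8 = 44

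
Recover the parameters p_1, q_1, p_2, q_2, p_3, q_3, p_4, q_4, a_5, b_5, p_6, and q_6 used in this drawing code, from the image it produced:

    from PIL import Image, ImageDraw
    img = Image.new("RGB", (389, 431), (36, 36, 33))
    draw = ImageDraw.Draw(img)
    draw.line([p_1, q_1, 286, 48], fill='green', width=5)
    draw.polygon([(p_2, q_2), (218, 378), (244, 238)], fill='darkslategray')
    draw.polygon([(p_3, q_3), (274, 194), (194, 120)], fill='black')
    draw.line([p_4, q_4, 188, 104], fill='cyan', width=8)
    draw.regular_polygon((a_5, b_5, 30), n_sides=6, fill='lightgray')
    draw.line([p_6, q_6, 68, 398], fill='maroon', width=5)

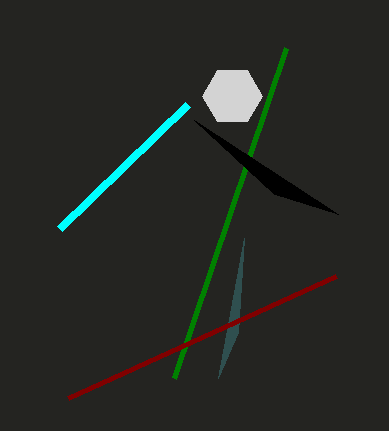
p_1 = 174
q_1 = 378
p_2 = 238
q_2 = 332
p_3 = 338
q_3 = 214
p_4 = 60
q_4 = 228
a_5 = 232
b_5 = 96
p_6 = 336
q_6 = 276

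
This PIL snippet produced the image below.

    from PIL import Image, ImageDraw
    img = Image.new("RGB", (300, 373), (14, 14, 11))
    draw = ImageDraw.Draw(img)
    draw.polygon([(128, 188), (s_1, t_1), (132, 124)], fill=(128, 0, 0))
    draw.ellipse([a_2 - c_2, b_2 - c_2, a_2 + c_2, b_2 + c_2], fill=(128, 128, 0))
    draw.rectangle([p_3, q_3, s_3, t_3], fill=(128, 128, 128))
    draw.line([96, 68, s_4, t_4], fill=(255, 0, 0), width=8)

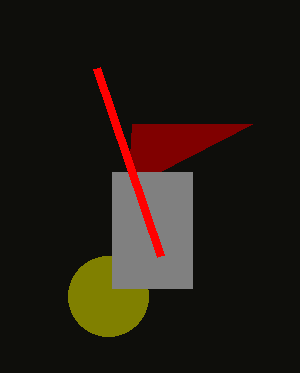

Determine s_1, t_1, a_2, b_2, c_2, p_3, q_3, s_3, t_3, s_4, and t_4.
s_1 = 252; t_1 = 124; a_2 = 108; b_2 = 296; c_2 = 40; p_3 = 112; q_3 = 172; s_3 = 192; t_3 = 288; s_4 = 160; t_4 = 256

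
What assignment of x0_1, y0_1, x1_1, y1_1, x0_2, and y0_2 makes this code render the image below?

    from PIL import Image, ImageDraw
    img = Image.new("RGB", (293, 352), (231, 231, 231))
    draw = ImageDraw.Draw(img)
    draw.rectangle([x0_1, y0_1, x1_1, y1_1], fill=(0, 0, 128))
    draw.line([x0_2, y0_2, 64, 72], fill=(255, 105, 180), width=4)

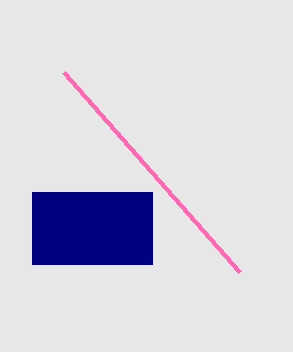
x0_1 = 32, y0_1 = 192, x1_1 = 152, y1_1 = 264, x0_2 = 240, y0_2 = 272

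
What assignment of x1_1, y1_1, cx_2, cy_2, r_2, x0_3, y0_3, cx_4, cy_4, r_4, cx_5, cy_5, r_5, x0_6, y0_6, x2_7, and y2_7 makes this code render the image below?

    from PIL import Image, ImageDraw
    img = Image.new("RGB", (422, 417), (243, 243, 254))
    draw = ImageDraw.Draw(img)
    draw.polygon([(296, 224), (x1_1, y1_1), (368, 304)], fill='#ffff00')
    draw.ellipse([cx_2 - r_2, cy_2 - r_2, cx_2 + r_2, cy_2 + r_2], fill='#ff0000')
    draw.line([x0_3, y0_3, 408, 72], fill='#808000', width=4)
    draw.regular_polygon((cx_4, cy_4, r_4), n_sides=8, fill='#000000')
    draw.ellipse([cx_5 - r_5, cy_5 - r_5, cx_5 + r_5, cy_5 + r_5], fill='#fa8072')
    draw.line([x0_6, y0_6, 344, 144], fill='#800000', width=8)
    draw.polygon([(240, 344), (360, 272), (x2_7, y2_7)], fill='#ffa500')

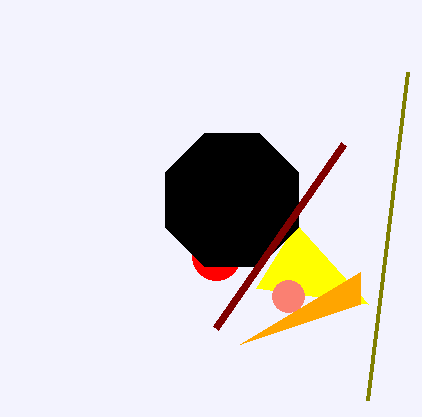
x1_1 = 256
y1_1 = 288
cx_2 = 216
cy_2 = 256
r_2 = 24
x0_3 = 368
y0_3 = 400
cx_4 = 232
cy_4 = 200
r_4 = 72
cx_5 = 288
cy_5 = 296
r_5 = 16
x0_6 = 216
y0_6 = 328
x2_7 = 360
y2_7 = 304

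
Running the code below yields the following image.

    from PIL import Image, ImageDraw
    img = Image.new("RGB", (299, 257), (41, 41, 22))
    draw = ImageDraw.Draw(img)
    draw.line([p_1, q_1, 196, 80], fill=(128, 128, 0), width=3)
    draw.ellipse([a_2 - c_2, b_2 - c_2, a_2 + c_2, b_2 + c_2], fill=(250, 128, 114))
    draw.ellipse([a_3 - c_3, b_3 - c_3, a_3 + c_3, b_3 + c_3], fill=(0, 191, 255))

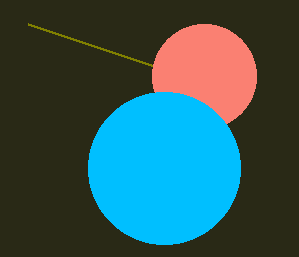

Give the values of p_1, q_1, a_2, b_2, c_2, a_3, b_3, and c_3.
p_1 = 28; q_1 = 24; a_2 = 204; b_2 = 76; c_2 = 52; a_3 = 164; b_3 = 168; c_3 = 76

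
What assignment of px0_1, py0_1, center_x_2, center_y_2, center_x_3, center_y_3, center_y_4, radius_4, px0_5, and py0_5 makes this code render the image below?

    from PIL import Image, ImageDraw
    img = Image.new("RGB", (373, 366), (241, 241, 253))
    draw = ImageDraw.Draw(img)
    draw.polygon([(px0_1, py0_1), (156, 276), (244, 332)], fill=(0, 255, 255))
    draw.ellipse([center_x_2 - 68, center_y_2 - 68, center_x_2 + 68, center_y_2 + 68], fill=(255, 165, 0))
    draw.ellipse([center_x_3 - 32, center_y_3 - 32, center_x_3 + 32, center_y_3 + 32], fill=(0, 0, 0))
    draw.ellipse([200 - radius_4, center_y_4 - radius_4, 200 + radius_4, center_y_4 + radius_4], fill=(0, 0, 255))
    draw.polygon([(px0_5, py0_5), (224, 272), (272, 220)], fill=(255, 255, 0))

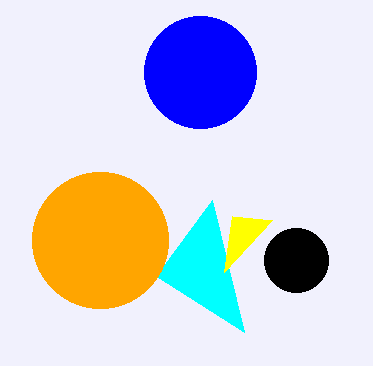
px0_1 = 212; py0_1 = 200; center_x_2 = 100; center_y_2 = 240; center_x_3 = 296; center_y_3 = 260; center_y_4 = 72; radius_4 = 56; px0_5 = 232; py0_5 = 216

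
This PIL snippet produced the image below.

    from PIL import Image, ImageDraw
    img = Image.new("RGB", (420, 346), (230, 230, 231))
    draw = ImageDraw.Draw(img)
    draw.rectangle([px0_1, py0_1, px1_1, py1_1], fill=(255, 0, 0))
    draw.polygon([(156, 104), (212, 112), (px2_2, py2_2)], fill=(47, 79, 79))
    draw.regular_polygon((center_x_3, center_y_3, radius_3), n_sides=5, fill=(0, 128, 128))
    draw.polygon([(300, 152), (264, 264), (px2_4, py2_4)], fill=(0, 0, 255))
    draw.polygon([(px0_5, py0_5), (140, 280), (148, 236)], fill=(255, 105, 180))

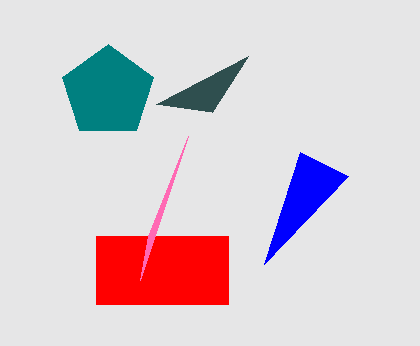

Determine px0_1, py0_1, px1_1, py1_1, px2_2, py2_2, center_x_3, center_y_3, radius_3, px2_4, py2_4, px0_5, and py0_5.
px0_1 = 96
py0_1 = 236
px1_1 = 228
py1_1 = 304
px2_2 = 248
py2_2 = 56
center_x_3 = 108
center_y_3 = 92
radius_3 = 48
px2_4 = 348
py2_4 = 176
px0_5 = 188
py0_5 = 136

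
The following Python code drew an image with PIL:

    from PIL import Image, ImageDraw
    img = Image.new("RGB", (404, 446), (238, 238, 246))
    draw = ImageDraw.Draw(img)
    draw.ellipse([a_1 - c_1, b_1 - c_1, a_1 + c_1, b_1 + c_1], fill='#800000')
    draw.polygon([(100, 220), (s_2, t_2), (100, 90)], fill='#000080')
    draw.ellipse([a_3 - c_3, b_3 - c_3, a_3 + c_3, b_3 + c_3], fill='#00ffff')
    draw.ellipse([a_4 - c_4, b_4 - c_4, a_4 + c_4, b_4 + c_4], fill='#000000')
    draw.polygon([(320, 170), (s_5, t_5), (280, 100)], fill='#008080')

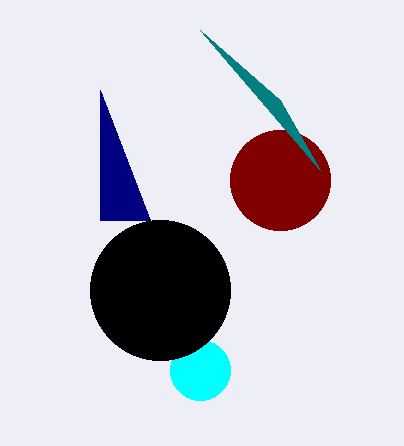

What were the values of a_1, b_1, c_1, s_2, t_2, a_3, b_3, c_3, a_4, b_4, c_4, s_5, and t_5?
a_1 = 280
b_1 = 180
c_1 = 50
s_2 = 150
t_2 = 220
a_3 = 200
b_3 = 370
c_3 = 30
a_4 = 160
b_4 = 290
c_4 = 70
s_5 = 200
t_5 = 30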